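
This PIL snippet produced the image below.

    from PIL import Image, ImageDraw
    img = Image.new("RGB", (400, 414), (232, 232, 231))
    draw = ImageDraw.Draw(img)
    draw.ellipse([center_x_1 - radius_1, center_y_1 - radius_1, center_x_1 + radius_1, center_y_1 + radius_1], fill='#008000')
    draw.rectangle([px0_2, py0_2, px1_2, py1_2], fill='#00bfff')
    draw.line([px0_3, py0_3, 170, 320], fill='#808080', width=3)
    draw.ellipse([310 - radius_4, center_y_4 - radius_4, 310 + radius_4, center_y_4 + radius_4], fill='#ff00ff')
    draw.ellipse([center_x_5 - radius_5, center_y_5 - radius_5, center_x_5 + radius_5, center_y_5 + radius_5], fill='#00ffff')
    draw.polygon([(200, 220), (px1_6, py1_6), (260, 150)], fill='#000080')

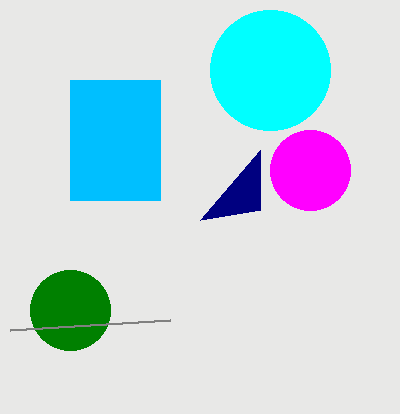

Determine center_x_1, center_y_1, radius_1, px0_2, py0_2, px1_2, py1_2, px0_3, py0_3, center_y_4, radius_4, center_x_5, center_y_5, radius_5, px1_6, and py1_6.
center_x_1 = 70; center_y_1 = 310; radius_1 = 40; px0_2 = 70; py0_2 = 80; px1_2 = 160; py1_2 = 200; px0_3 = 10; py0_3 = 330; center_y_4 = 170; radius_4 = 40; center_x_5 = 270; center_y_5 = 70; radius_5 = 60; px1_6 = 260; py1_6 = 210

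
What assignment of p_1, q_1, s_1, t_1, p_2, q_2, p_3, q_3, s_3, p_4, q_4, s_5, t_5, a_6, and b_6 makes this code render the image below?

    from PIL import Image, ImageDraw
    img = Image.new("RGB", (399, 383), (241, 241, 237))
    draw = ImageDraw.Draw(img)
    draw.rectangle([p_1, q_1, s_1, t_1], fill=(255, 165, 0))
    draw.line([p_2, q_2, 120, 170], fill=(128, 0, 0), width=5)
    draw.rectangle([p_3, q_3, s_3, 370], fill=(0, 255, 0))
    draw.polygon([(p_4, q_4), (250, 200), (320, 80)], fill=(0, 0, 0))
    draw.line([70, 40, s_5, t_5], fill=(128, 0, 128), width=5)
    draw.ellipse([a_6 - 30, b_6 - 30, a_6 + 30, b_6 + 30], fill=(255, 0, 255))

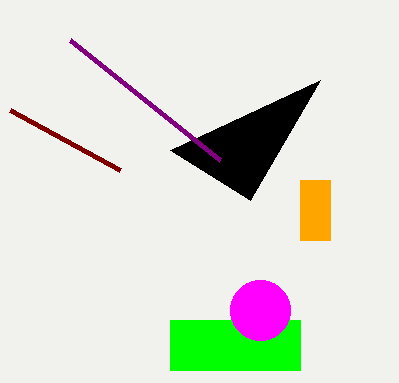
p_1 = 300
q_1 = 180
s_1 = 330
t_1 = 240
p_2 = 10
q_2 = 110
p_3 = 170
q_3 = 320
s_3 = 300
p_4 = 170
q_4 = 150
s_5 = 220
t_5 = 160
a_6 = 260
b_6 = 310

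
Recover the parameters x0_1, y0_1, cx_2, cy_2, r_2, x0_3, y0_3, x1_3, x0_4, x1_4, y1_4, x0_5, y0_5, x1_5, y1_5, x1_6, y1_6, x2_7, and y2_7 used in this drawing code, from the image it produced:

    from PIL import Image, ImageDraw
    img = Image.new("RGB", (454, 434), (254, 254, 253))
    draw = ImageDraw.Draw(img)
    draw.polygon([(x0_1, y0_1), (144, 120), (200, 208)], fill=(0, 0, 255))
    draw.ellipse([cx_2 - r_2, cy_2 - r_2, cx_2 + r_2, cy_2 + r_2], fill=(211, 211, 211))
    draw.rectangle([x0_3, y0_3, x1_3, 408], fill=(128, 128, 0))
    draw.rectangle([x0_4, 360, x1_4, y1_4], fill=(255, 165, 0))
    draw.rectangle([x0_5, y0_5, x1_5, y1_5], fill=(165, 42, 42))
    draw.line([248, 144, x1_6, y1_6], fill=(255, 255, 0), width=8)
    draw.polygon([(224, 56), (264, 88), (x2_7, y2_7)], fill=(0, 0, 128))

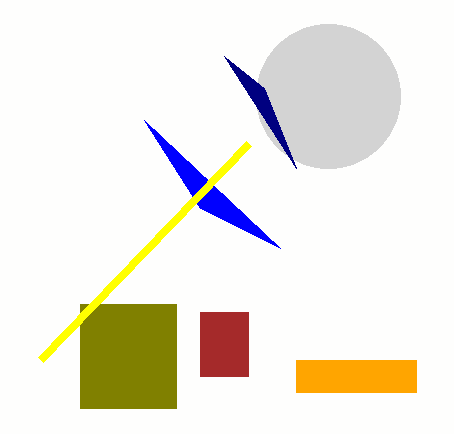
x0_1 = 280; y0_1 = 248; cx_2 = 328; cy_2 = 96; r_2 = 72; x0_3 = 80; y0_3 = 304; x1_3 = 176; x0_4 = 296; x1_4 = 416; y1_4 = 392; x0_5 = 200; y0_5 = 312; x1_5 = 248; y1_5 = 376; x1_6 = 40; y1_6 = 360; x2_7 = 296; y2_7 = 168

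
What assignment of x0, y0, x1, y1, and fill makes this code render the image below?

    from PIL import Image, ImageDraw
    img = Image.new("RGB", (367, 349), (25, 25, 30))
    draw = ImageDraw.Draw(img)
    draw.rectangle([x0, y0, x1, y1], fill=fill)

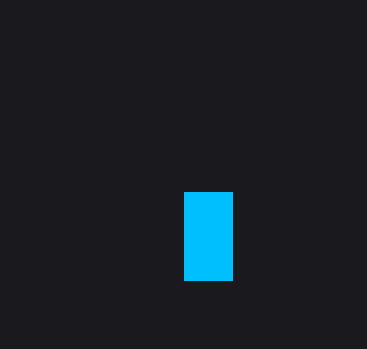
x0 = 184
y0 = 192
x1 = 232
y1 = 280
fill = 'deepskyblue'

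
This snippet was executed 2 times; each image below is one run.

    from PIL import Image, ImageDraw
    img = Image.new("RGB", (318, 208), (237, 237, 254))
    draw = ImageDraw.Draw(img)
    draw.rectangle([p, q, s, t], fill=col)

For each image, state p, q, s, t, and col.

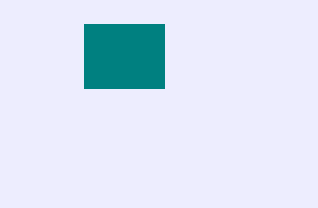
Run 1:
p = 84
q = 24
s = 164
t = 88
col = 'teal'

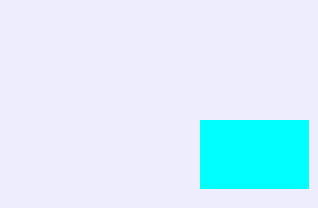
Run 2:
p = 200
q = 120
s = 308
t = 188
col = 'cyan'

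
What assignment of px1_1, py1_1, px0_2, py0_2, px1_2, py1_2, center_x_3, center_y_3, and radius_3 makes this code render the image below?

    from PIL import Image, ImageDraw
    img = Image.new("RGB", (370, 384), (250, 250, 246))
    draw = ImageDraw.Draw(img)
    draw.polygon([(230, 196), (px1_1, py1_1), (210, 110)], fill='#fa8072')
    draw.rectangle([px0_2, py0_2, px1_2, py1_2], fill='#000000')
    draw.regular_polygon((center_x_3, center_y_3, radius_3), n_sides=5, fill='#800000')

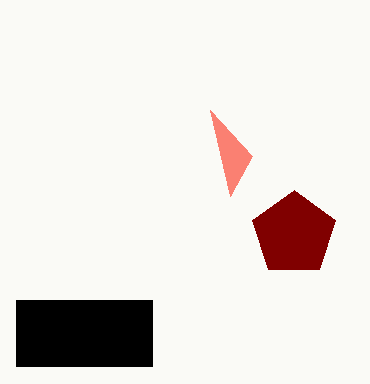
px1_1 = 252
py1_1 = 156
px0_2 = 16
py0_2 = 300
px1_2 = 152
py1_2 = 366
center_x_3 = 294
center_y_3 = 234
radius_3 = 44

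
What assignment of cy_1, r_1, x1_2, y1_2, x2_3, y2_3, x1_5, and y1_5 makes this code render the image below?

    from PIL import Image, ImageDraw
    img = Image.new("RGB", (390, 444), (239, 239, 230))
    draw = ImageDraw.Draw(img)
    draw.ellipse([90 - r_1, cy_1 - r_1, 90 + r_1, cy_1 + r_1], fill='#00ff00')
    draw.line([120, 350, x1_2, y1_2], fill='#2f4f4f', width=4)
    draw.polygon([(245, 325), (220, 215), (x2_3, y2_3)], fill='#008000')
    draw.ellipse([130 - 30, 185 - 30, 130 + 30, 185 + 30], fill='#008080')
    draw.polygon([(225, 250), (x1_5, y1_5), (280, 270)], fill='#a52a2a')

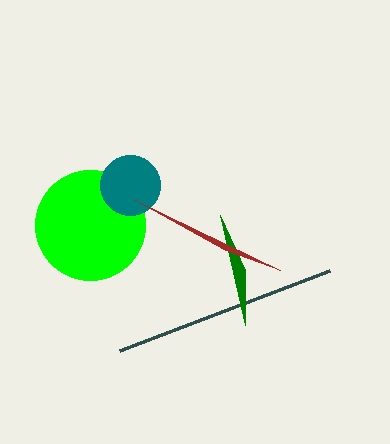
cy_1 = 225
r_1 = 55
x1_2 = 330
y1_2 = 270
x2_3 = 245
y2_3 = 270
x1_5 = 135
y1_5 = 200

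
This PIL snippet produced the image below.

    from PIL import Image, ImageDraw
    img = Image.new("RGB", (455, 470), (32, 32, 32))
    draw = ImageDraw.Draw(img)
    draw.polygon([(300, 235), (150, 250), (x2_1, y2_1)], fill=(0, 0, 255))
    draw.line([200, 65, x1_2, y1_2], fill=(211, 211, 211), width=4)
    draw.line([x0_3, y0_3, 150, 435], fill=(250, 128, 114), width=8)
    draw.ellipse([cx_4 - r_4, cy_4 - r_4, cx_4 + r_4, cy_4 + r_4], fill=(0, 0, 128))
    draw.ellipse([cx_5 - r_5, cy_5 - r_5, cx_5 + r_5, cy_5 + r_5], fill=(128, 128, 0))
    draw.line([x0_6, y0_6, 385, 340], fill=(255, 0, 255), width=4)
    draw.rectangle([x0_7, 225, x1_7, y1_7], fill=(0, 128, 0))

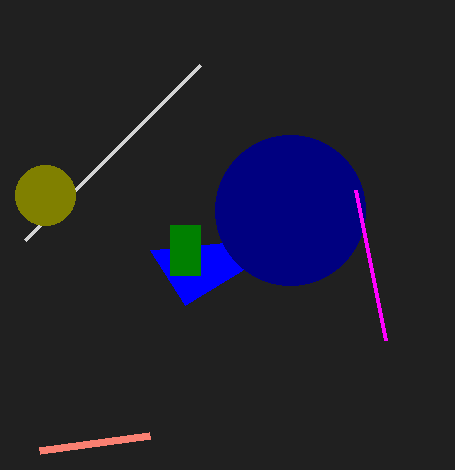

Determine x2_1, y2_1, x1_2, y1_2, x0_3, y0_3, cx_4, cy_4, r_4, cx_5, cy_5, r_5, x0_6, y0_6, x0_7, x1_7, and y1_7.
x2_1 = 185; y2_1 = 305; x1_2 = 25; y1_2 = 240; x0_3 = 40; y0_3 = 450; cx_4 = 290; cy_4 = 210; r_4 = 75; cx_5 = 45; cy_5 = 195; r_5 = 30; x0_6 = 355; y0_6 = 190; x0_7 = 170; x1_7 = 200; y1_7 = 275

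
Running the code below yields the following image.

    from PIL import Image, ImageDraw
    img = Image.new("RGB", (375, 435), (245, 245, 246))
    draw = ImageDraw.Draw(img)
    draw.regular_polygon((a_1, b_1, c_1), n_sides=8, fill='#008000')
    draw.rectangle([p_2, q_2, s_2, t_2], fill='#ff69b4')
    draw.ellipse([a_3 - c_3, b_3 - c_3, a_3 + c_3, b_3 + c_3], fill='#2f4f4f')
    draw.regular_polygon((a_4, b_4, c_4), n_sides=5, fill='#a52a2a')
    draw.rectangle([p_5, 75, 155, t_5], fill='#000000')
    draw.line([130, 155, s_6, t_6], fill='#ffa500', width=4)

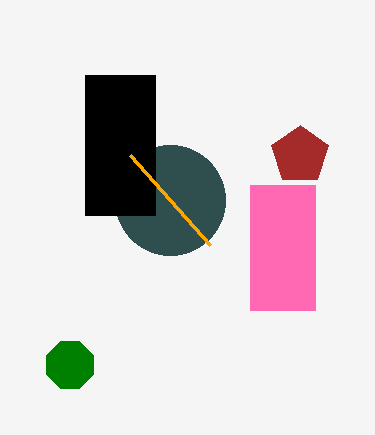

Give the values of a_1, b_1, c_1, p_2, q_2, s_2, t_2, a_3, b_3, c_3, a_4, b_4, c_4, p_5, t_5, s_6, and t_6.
a_1 = 70
b_1 = 365
c_1 = 25
p_2 = 250
q_2 = 185
s_2 = 315
t_2 = 310
a_3 = 170
b_3 = 200
c_3 = 55
a_4 = 300
b_4 = 155
c_4 = 30
p_5 = 85
t_5 = 215
s_6 = 210
t_6 = 245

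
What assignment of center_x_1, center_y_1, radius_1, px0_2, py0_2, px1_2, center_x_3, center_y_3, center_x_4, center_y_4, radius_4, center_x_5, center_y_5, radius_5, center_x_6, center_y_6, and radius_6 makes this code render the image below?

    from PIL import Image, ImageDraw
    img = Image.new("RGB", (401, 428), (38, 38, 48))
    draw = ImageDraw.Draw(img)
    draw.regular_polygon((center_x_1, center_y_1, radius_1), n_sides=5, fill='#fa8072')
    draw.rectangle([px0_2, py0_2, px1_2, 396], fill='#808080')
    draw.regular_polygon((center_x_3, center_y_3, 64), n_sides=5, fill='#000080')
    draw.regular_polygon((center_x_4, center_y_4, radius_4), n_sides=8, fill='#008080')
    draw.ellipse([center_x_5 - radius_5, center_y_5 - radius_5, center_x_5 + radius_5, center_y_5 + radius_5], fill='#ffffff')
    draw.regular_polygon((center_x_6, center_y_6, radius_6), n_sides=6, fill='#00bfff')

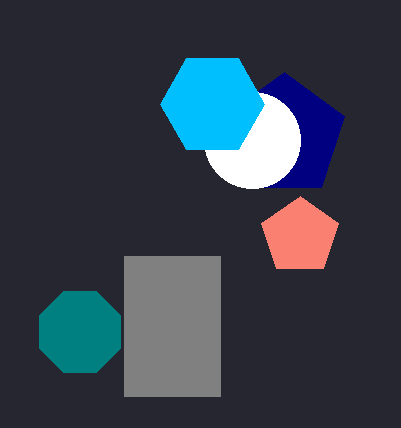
center_x_1 = 300
center_y_1 = 236
radius_1 = 40
px0_2 = 124
py0_2 = 256
px1_2 = 220
center_x_3 = 284
center_y_3 = 136
center_x_4 = 80
center_y_4 = 332
radius_4 = 44
center_x_5 = 252
center_y_5 = 140
radius_5 = 48
center_x_6 = 212
center_y_6 = 104
radius_6 = 52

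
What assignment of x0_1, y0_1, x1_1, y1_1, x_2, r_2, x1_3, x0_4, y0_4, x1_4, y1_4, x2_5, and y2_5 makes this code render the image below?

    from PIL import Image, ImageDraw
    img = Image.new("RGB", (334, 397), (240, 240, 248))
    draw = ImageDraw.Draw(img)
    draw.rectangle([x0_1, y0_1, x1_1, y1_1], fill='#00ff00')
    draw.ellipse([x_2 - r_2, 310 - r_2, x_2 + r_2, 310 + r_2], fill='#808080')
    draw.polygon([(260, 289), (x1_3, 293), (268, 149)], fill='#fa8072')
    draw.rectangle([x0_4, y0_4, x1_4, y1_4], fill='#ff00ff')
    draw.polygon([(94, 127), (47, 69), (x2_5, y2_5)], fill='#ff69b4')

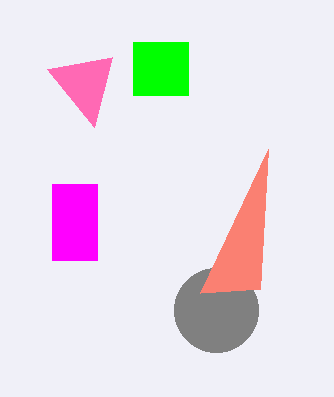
x0_1 = 133; y0_1 = 42; x1_1 = 188; y1_1 = 95; x_2 = 216; r_2 = 42; x1_3 = 200; x0_4 = 52; y0_4 = 184; x1_4 = 97; y1_4 = 260; x2_5 = 112; y2_5 = 57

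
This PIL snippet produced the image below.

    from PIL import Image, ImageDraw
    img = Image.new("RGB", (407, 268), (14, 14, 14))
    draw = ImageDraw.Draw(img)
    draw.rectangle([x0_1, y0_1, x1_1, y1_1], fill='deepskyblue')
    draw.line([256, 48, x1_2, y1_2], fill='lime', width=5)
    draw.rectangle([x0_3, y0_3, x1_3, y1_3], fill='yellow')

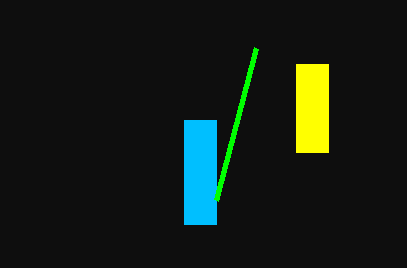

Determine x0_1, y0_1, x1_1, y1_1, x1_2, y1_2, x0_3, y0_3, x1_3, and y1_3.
x0_1 = 184
y0_1 = 120
x1_1 = 216
y1_1 = 224
x1_2 = 216
y1_2 = 200
x0_3 = 296
y0_3 = 64
x1_3 = 328
y1_3 = 152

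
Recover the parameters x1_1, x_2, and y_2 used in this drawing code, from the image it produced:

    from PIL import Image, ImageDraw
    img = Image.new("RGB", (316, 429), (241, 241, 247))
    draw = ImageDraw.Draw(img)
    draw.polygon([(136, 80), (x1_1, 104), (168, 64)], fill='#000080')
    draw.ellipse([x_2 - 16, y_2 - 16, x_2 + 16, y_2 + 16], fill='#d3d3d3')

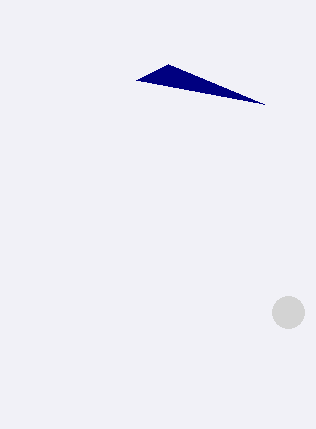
x1_1 = 264; x_2 = 288; y_2 = 312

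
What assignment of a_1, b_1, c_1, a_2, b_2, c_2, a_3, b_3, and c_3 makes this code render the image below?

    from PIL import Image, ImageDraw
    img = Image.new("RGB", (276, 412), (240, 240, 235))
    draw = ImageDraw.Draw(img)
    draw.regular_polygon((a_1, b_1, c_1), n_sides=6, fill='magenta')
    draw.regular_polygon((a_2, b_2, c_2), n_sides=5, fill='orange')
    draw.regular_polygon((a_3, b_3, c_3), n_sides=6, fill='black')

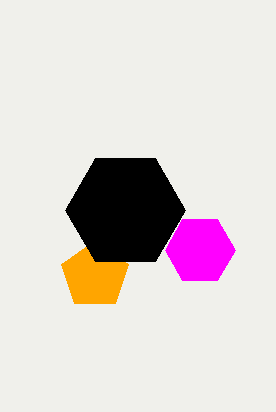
a_1 = 200
b_1 = 250
c_1 = 35
a_2 = 95
b_2 = 275
c_2 = 35
a_3 = 125
b_3 = 210
c_3 = 60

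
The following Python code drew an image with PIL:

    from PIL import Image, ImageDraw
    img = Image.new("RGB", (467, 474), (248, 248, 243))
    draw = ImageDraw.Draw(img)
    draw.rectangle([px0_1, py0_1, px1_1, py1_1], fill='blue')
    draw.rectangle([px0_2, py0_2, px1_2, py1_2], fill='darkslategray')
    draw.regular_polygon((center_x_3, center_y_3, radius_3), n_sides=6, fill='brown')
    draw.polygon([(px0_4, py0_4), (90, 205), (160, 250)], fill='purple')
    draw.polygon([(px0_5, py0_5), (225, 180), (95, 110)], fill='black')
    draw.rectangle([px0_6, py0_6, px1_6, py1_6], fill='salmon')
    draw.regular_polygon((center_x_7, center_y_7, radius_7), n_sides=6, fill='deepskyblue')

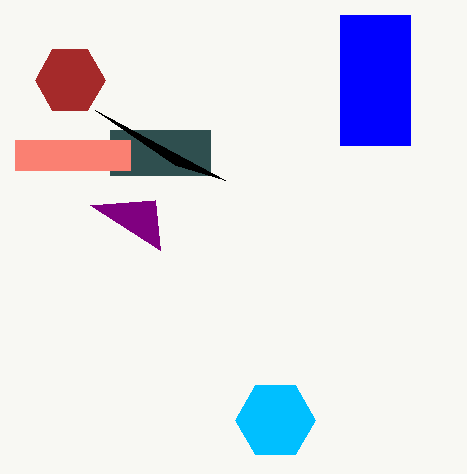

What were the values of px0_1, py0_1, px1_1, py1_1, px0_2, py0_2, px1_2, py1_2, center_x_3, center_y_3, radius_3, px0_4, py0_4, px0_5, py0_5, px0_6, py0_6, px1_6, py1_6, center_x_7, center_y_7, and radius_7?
px0_1 = 340; py0_1 = 15; px1_1 = 410; py1_1 = 145; px0_2 = 110; py0_2 = 130; px1_2 = 210; py1_2 = 175; center_x_3 = 70; center_y_3 = 80; radius_3 = 35; px0_4 = 155; py0_4 = 200; px0_5 = 175; py0_5 = 165; px0_6 = 15; py0_6 = 140; px1_6 = 130; py1_6 = 170; center_x_7 = 275; center_y_7 = 420; radius_7 = 40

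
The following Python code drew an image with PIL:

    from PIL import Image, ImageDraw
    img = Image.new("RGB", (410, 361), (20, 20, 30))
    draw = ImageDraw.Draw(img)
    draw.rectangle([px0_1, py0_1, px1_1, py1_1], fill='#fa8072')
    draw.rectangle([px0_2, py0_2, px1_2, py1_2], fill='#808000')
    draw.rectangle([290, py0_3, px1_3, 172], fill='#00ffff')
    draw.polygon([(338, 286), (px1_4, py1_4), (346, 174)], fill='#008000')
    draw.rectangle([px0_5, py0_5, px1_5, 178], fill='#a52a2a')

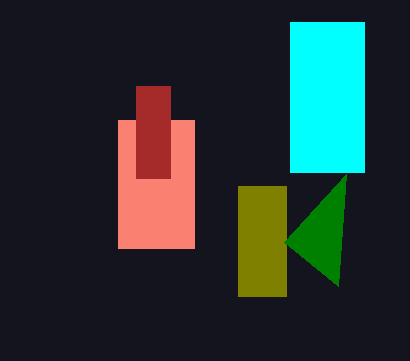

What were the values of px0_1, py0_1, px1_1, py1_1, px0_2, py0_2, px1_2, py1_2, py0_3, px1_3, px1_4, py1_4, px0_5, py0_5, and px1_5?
px0_1 = 118; py0_1 = 120; px1_1 = 194; py1_1 = 248; px0_2 = 238; py0_2 = 186; px1_2 = 286; py1_2 = 296; py0_3 = 22; px1_3 = 364; px1_4 = 284; py1_4 = 242; px0_5 = 136; py0_5 = 86; px1_5 = 170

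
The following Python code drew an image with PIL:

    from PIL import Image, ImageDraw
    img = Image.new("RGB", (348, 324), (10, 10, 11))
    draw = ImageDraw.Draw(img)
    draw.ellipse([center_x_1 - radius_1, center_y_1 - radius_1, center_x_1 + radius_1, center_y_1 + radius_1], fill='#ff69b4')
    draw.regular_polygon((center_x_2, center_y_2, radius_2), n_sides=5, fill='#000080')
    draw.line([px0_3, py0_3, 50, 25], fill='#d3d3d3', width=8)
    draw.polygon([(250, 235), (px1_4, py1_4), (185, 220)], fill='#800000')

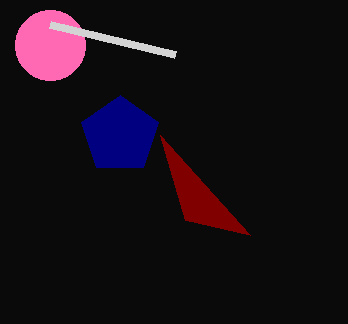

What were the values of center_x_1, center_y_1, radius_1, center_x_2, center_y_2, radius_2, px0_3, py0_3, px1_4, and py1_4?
center_x_1 = 50; center_y_1 = 45; radius_1 = 35; center_x_2 = 120; center_y_2 = 135; radius_2 = 40; px0_3 = 175; py0_3 = 55; px1_4 = 160; py1_4 = 135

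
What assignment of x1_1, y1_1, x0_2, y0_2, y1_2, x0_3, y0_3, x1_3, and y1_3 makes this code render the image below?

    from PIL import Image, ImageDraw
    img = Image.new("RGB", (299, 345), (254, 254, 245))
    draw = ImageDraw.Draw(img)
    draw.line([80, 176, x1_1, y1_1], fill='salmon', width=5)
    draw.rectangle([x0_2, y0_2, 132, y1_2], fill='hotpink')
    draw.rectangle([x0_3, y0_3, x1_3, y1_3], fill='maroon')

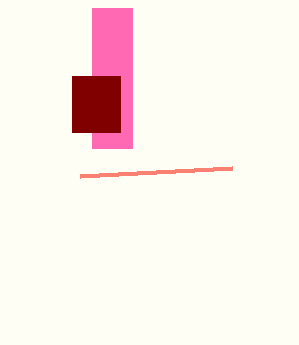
x1_1 = 232; y1_1 = 168; x0_2 = 92; y0_2 = 8; y1_2 = 148; x0_3 = 72; y0_3 = 76; x1_3 = 120; y1_3 = 132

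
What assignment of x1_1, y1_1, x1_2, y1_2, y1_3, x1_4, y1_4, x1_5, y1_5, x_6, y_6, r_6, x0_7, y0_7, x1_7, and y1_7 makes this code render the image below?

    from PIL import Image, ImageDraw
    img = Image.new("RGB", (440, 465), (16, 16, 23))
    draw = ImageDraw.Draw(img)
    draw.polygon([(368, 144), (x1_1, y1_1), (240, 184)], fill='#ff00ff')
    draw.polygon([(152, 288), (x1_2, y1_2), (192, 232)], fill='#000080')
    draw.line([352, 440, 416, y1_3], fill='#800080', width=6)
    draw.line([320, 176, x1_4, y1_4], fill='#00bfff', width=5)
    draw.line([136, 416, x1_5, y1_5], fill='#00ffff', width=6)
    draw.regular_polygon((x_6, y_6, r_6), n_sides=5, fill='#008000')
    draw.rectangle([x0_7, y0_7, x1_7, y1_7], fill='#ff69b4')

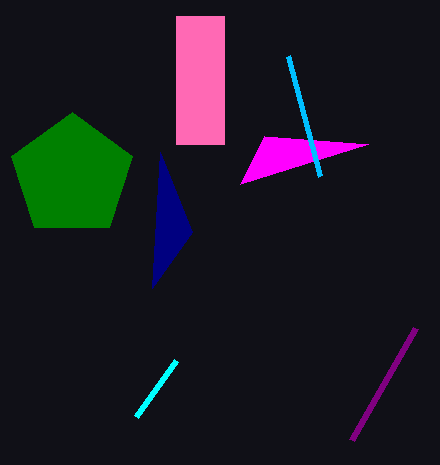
x1_1 = 264
y1_1 = 136
x1_2 = 160
y1_2 = 152
y1_3 = 328
x1_4 = 288
y1_4 = 56
x1_5 = 176
y1_5 = 360
x_6 = 72
y_6 = 176
r_6 = 64
x0_7 = 176
y0_7 = 16
x1_7 = 224
y1_7 = 144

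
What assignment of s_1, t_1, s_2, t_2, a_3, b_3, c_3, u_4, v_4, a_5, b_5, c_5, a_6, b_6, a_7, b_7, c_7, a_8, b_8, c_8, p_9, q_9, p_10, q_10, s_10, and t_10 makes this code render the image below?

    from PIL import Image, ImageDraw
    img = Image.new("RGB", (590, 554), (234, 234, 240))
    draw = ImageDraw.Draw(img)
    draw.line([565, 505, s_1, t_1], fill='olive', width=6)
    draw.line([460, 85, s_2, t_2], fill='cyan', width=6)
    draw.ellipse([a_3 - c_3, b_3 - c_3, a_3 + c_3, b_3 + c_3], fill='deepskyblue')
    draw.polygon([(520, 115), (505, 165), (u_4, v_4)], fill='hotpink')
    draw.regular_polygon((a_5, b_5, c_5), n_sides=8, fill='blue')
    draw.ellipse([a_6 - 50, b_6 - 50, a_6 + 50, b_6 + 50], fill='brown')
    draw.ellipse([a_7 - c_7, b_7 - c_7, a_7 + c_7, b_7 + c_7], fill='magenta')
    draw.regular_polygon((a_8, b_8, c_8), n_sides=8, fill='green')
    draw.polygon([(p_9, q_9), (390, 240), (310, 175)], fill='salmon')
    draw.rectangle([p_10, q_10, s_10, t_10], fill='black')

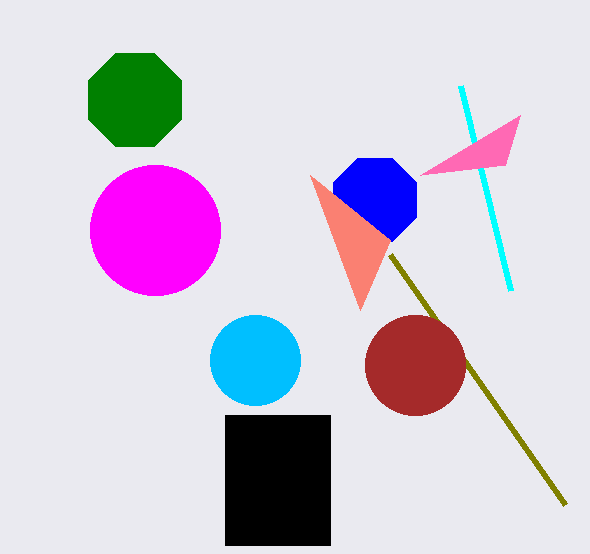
s_1 = 390; t_1 = 255; s_2 = 510; t_2 = 290; a_3 = 255; b_3 = 360; c_3 = 45; u_4 = 420; v_4 = 175; a_5 = 375; b_5 = 200; c_5 = 45; a_6 = 415; b_6 = 365; a_7 = 155; b_7 = 230; c_7 = 65; a_8 = 135; b_8 = 100; c_8 = 50; p_9 = 360; q_9 = 310; p_10 = 225; q_10 = 415; s_10 = 330; t_10 = 545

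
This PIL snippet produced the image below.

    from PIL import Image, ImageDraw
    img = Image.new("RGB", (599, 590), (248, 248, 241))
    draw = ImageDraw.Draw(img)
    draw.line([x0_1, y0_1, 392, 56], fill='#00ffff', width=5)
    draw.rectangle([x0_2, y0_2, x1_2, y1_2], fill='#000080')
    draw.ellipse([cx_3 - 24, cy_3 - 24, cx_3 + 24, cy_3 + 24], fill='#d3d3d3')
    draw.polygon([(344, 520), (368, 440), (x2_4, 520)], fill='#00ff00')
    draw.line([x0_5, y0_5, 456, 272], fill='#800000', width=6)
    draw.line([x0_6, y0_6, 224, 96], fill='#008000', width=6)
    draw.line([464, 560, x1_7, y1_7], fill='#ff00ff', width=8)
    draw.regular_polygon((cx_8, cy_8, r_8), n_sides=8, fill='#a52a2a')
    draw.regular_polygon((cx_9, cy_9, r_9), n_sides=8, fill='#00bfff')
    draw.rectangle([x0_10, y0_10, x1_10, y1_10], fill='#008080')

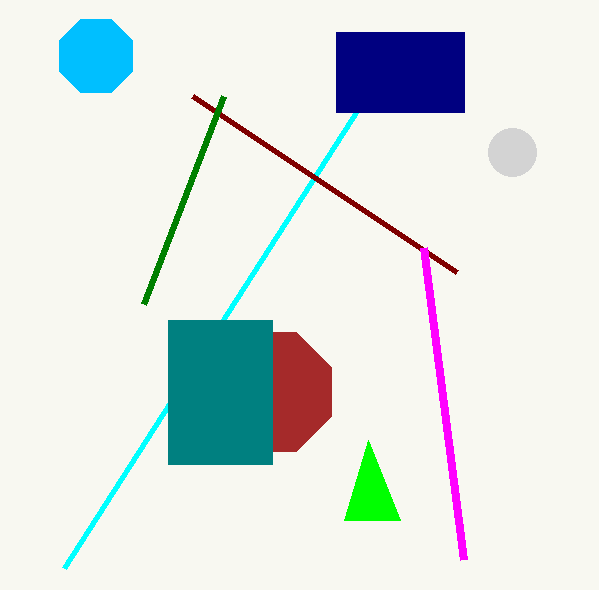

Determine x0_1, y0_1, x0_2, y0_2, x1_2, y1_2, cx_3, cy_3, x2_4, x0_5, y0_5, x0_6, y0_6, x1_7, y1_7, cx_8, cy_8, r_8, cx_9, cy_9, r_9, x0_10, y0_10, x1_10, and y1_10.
x0_1 = 64; y0_1 = 568; x0_2 = 336; y0_2 = 32; x1_2 = 464; y1_2 = 112; cx_3 = 512; cy_3 = 152; x2_4 = 400; x0_5 = 192; y0_5 = 96; x0_6 = 144; y0_6 = 304; x1_7 = 424; y1_7 = 248; cx_8 = 272; cy_8 = 392; r_8 = 64; cx_9 = 96; cy_9 = 56; r_9 = 40; x0_10 = 168; y0_10 = 320; x1_10 = 272; y1_10 = 464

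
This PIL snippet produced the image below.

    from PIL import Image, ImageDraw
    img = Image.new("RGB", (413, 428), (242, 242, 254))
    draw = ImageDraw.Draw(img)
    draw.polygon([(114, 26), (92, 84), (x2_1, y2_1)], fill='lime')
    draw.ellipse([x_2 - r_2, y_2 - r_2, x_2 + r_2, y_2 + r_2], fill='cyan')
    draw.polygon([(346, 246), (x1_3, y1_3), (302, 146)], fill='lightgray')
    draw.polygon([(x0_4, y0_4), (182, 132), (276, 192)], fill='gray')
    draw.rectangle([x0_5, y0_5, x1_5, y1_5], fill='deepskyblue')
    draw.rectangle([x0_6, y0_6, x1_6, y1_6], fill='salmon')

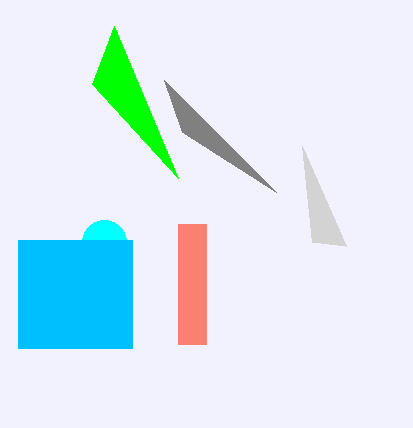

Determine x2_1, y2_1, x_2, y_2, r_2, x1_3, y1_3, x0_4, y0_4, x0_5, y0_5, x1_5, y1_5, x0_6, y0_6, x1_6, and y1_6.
x2_1 = 178; y2_1 = 178; x_2 = 104; y_2 = 242; r_2 = 22; x1_3 = 312; y1_3 = 242; x0_4 = 164; y0_4 = 80; x0_5 = 18; y0_5 = 240; x1_5 = 132; y1_5 = 348; x0_6 = 178; y0_6 = 224; x1_6 = 206; y1_6 = 344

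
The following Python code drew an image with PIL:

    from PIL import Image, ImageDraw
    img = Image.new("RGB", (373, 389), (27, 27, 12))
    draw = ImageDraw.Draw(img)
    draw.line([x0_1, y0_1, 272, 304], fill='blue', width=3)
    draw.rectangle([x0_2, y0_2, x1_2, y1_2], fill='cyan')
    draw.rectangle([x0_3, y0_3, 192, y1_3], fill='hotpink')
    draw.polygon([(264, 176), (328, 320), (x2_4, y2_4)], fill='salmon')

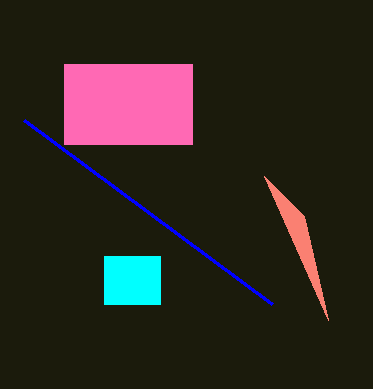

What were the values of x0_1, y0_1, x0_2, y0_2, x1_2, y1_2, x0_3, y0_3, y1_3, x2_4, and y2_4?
x0_1 = 24
y0_1 = 120
x0_2 = 104
y0_2 = 256
x1_2 = 160
y1_2 = 304
x0_3 = 64
y0_3 = 64
y1_3 = 144
x2_4 = 304
y2_4 = 216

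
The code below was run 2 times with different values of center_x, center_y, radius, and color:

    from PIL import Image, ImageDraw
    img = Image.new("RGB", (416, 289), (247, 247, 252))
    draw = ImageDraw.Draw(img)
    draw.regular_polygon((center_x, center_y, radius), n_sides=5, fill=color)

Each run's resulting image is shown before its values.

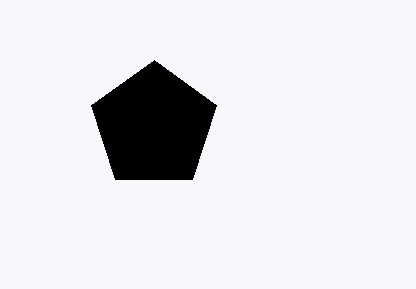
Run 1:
center_x = 154; center_y = 126; radius = 66; color = 'black'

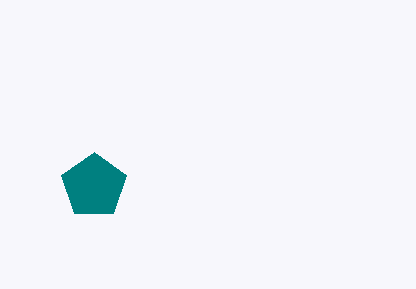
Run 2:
center_x = 94, center_y = 186, radius = 34, color = 'teal'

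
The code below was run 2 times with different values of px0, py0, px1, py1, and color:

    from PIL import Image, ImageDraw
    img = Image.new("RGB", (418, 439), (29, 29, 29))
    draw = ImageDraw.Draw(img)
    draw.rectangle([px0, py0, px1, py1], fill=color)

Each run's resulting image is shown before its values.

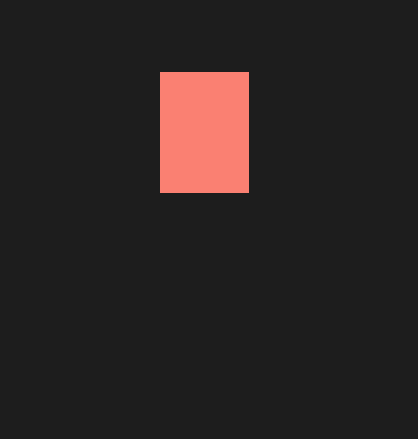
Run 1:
px0 = 160
py0 = 72
px1 = 248
py1 = 192
color = 'salmon'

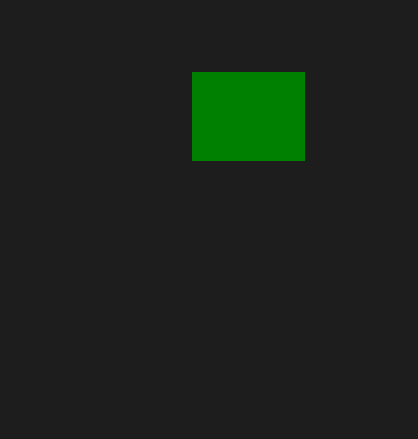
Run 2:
px0 = 192, py0 = 72, px1 = 304, py1 = 160, color = 'green'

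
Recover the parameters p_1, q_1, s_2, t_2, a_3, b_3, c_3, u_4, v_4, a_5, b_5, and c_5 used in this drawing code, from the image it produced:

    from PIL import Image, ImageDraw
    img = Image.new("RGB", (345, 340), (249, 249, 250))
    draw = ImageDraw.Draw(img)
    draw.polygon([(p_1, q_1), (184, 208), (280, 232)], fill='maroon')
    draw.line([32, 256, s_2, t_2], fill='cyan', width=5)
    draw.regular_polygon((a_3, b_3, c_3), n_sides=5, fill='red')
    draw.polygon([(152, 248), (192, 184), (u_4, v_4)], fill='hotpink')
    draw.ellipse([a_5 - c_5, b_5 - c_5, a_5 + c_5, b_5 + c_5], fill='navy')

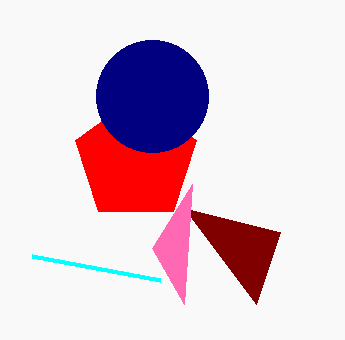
p_1 = 256, q_1 = 304, s_2 = 160, t_2 = 280, a_3 = 136, b_3 = 160, c_3 = 64, u_4 = 184, v_4 = 304, a_5 = 152, b_5 = 96, c_5 = 56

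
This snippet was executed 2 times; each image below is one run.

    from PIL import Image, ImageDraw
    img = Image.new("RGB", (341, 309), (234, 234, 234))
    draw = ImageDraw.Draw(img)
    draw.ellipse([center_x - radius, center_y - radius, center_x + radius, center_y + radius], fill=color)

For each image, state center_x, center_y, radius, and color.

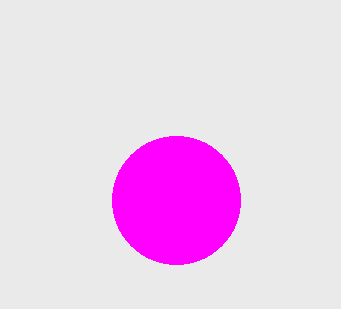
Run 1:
center_x = 176; center_y = 200; radius = 64; color = 'magenta'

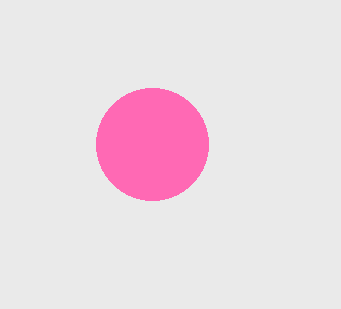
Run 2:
center_x = 152, center_y = 144, radius = 56, color = 'hotpink'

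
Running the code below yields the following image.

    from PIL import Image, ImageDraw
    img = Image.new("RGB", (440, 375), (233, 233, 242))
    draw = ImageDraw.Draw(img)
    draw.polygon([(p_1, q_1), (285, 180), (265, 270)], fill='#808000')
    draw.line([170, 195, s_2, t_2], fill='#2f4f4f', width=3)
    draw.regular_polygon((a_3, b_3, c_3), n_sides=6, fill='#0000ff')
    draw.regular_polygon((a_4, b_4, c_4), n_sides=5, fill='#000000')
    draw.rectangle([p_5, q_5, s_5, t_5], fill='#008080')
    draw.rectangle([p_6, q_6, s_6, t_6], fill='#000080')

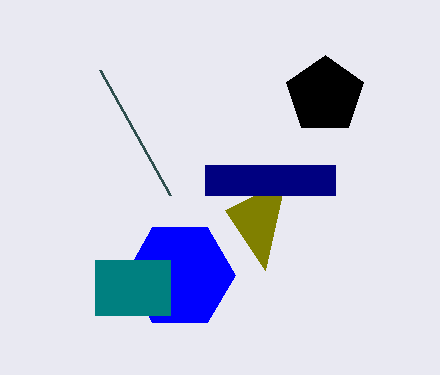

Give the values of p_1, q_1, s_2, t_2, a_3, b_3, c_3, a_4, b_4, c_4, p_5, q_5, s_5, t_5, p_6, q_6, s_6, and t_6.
p_1 = 225
q_1 = 210
s_2 = 100
t_2 = 70
a_3 = 180
b_3 = 275
c_3 = 55
a_4 = 325
b_4 = 95
c_4 = 40
p_5 = 95
q_5 = 260
s_5 = 170
t_5 = 315
p_6 = 205
q_6 = 165
s_6 = 335
t_6 = 195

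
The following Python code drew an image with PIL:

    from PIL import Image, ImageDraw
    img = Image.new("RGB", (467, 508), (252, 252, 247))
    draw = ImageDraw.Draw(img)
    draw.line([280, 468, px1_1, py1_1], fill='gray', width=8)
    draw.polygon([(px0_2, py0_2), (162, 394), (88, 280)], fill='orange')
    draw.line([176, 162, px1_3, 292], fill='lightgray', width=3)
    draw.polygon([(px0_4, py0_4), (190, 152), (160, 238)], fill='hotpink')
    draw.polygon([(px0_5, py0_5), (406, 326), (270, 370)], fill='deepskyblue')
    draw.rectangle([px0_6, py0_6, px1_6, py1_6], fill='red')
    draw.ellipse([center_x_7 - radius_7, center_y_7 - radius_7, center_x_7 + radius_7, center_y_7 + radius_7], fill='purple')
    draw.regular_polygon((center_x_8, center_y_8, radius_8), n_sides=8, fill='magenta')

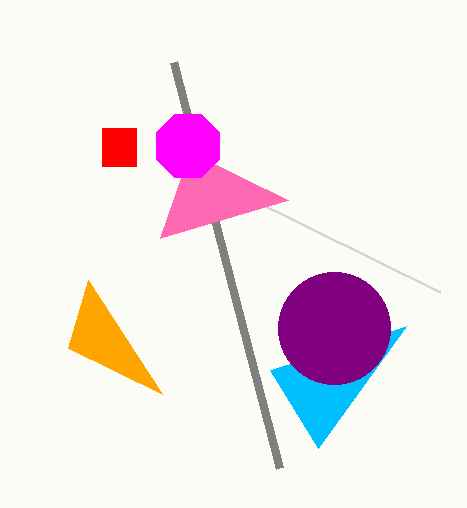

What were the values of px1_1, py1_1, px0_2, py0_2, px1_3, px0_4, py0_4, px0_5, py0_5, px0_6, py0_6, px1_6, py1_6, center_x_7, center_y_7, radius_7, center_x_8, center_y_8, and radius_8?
px1_1 = 174, py1_1 = 62, px0_2 = 68, py0_2 = 348, px1_3 = 440, px0_4 = 288, py0_4 = 200, px0_5 = 318, py0_5 = 448, px0_6 = 102, py0_6 = 128, px1_6 = 136, py1_6 = 166, center_x_7 = 334, center_y_7 = 328, radius_7 = 56, center_x_8 = 188, center_y_8 = 146, radius_8 = 34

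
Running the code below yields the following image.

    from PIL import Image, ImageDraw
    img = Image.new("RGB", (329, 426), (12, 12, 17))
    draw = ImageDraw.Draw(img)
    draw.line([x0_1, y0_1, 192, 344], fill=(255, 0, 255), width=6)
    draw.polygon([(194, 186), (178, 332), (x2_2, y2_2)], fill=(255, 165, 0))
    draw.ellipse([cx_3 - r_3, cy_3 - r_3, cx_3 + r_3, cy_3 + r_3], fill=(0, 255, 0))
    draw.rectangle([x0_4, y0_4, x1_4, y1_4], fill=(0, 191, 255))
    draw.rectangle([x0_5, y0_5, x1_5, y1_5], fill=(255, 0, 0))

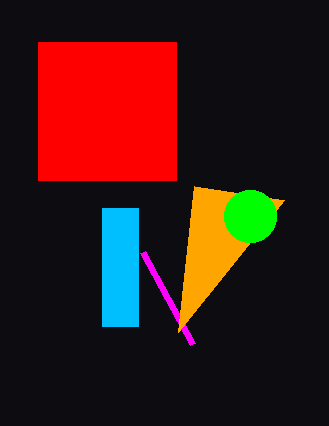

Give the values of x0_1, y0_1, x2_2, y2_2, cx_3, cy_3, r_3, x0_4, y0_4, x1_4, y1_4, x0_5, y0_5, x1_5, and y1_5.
x0_1 = 142; y0_1 = 252; x2_2 = 284; y2_2 = 200; cx_3 = 250; cy_3 = 216; r_3 = 26; x0_4 = 102; y0_4 = 208; x1_4 = 138; y1_4 = 326; x0_5 = 38; y0_5 = 42; x1_5 = 176; y1_5 = 180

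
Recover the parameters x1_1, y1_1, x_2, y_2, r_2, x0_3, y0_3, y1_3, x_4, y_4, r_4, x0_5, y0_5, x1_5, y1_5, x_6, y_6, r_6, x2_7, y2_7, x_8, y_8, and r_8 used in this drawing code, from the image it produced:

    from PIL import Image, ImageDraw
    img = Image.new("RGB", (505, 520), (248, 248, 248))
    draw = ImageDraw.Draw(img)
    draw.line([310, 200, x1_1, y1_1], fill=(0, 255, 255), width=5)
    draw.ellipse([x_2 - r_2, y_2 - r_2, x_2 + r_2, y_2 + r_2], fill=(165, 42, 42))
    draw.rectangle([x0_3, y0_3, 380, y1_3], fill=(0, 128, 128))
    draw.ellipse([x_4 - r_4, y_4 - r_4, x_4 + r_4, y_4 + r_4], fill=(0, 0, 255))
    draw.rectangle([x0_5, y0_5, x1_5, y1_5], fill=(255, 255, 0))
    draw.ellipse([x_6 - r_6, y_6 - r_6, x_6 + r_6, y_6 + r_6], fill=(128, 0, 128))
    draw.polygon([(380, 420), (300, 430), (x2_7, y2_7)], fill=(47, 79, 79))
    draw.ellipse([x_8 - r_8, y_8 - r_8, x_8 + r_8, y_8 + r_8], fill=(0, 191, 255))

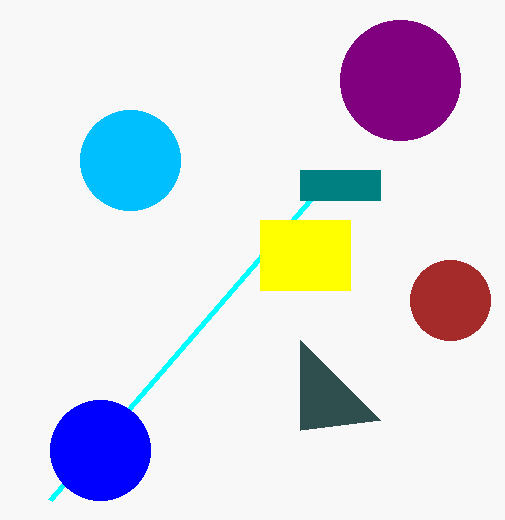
x1_1 = 50
y1_1 = 500
x_2 = 450
y_2 = 300
r_2 = 40
x0_3 = 300
y0_3 = 170
y1_3 = 200
x_4 = 100
y_4 = 450
r_4 = 50
x0_5 = 260
y0_5 = 220
x1_5 = 350
y1_5 = 290
x_6 = 400
y_6 = 80
r_6 = 60
x2_7 = 300
y2_7 = 340
x_8 = 130
y_8 = 160
r_8 = 50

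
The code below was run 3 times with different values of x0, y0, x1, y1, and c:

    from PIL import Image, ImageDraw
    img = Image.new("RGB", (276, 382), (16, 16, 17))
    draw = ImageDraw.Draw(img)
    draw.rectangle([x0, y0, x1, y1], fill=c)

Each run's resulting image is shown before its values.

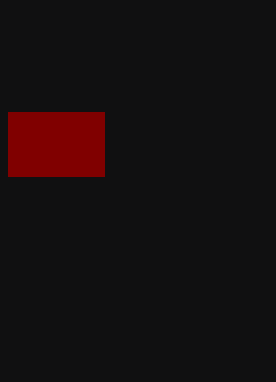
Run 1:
x0 = 8, y0 = 112, x1 = 104, y1 = 176, c = 'maroon'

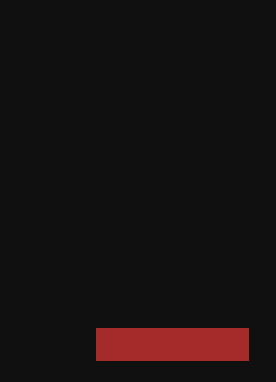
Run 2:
x0 = 96
y0 = 328
x1 = 248
y1 = 360
c = 'brown'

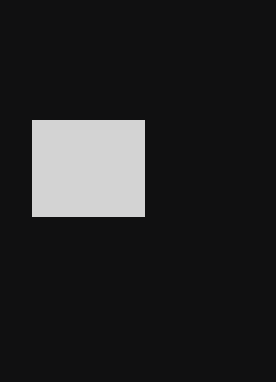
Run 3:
x0 = 32
y0 = 120
x1 = 144
y1 = 216
c = 'lightgray'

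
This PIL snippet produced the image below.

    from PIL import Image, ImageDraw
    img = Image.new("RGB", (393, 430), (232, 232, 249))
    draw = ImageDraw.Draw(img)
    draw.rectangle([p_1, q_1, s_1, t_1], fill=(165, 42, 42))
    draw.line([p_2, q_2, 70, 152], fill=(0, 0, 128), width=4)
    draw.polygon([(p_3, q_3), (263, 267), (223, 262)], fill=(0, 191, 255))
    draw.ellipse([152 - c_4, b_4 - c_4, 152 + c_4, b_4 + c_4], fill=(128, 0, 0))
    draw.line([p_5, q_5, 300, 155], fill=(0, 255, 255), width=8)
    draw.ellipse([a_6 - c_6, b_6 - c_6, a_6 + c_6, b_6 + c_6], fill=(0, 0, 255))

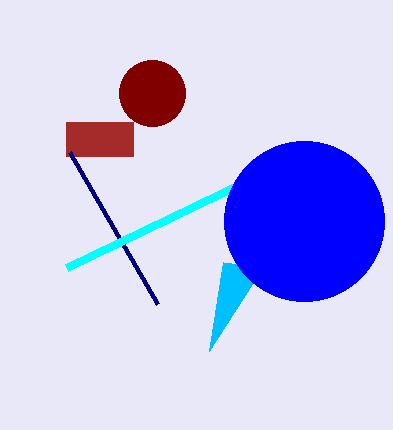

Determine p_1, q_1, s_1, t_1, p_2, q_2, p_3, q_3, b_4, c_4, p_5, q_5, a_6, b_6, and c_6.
p_1 = 66, q_1 = 122, s_1 = 133, t_1 = 156, p_2 = 158, q_2 = 304, p_3 = 209, q_3 = 351, b_4 = 93, c_4 = 33, p_5 = 67, q_5 = 267, a_6 = 304, b_6 = 221, c_6 = 80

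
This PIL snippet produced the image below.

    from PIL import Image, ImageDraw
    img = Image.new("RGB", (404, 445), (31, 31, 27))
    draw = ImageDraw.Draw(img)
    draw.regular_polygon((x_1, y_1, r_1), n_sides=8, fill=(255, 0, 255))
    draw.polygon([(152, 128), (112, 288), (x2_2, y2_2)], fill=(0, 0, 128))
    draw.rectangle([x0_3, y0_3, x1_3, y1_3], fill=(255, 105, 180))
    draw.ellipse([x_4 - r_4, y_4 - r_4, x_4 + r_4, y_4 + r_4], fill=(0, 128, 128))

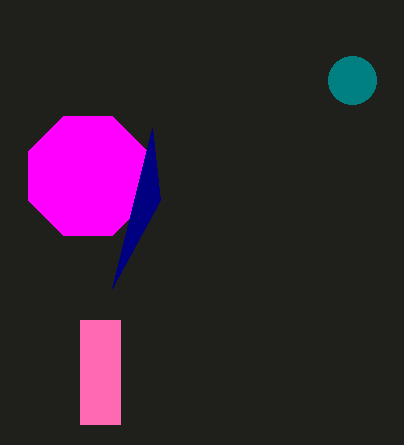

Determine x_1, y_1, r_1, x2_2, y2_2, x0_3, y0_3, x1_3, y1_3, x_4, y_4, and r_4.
x_1 = 88, y_1 = 176, r_1 = 64, x2_2 = 160, y2_2 = 200, x0_3 = 80, y0_3 = 320, x1_3 = 120, y1_3 = 424, x_4 = 352, y_4 = 80, r_4 = 24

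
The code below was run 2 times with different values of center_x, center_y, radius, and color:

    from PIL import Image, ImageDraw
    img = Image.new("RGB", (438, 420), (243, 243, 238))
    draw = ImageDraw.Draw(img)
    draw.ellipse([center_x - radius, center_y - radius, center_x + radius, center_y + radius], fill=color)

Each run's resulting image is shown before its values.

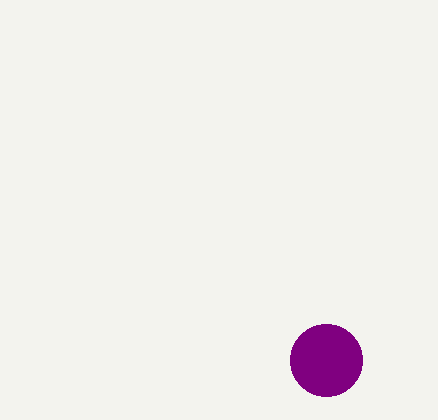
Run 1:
center_x = 326, center_y = 360, radius = 36, color = 'purple'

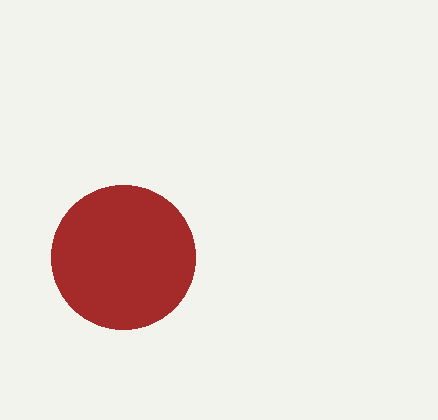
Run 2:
center_x = 123, center_y = 257, radius = 72, color = 'brown'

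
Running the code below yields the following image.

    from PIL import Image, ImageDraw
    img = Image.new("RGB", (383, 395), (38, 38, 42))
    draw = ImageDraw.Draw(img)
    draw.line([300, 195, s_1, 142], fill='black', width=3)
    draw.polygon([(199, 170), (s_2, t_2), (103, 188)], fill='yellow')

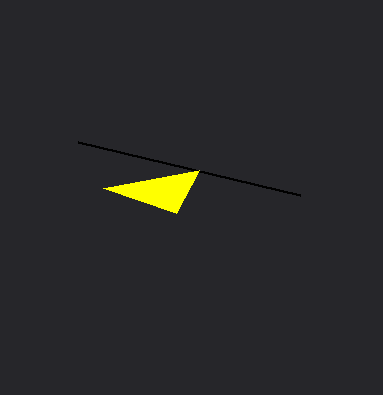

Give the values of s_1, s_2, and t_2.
s_1 = 78
s_2 = 176
t_2 = 213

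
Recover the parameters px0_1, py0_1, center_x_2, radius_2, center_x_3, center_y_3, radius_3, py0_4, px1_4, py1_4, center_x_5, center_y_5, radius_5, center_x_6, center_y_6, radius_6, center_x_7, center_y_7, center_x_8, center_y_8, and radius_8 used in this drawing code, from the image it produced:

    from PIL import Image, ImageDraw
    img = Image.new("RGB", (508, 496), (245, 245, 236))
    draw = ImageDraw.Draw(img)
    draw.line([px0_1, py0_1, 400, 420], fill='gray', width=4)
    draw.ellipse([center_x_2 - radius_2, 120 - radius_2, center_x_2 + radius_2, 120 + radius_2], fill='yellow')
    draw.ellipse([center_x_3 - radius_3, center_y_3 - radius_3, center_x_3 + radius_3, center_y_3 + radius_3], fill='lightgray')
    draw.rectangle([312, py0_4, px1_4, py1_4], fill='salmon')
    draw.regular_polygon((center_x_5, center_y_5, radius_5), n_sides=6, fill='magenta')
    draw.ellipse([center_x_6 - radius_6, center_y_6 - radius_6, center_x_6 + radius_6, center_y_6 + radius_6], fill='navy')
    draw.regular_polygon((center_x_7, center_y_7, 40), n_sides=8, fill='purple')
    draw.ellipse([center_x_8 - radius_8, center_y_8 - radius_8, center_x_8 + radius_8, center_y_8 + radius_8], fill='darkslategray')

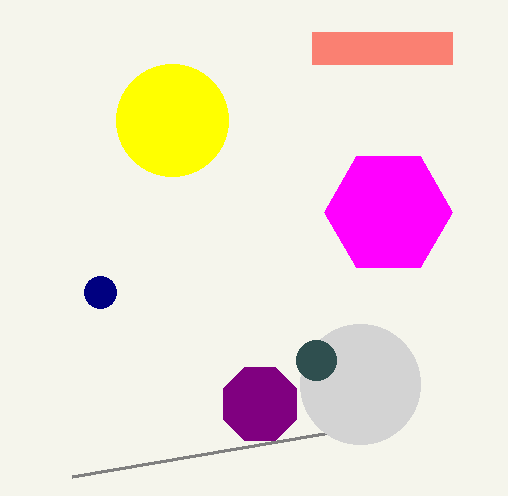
px0_1 = 72, py0_1 = 476, center_x_2 = 172, radius_2 = 56, center_x_3 = 360, center_y_3 = 384, radius_3 = 60, py0_4 = 32, px1_4 = 452, py1_4 = 64, center_x_5 = 388, center_y_5 = 212, radius_5 = 64, center_x_6 = 100, center_y_6 = 292, radius_6 = 16, center_x_7 = 260, center_y_7 = 404, center_x_8 = 316, center_y_8 = 360, radius_8 = 20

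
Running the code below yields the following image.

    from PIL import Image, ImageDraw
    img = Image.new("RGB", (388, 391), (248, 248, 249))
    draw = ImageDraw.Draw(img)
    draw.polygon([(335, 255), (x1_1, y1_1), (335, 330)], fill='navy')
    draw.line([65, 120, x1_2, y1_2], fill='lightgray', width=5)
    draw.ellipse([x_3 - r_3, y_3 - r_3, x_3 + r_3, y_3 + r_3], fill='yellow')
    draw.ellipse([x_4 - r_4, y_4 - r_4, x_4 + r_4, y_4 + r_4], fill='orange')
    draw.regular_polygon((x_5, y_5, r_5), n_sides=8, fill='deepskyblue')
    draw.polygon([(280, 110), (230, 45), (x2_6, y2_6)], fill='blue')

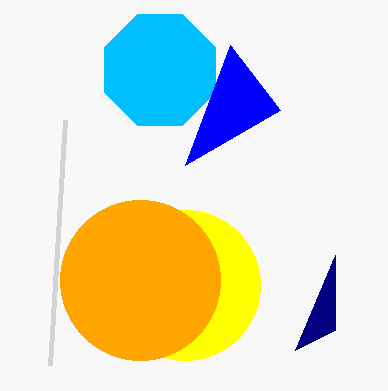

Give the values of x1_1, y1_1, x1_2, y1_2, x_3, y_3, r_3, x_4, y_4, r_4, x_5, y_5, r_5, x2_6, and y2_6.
x1_1 = 295; y1_1 = 350; x1_2 = 50; y1_2 = 365; x_3 = 185; y_3 = 285; r_3 = 75; x_4 = 140; y_4 = 280; r_4 = 80; x_5 = 160; y_5 = 70; r_5 = 60; x2_6 = 185; y2_6 = 165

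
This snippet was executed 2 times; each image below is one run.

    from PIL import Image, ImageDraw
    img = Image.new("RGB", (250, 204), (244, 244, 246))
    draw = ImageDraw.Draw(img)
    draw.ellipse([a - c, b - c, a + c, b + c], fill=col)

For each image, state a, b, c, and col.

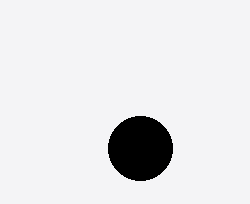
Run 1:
a = 140; b = 148; c = 32; col = 'black'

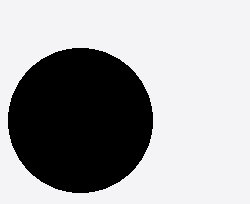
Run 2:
a = 80
b = 120
c = 72
col = 'black'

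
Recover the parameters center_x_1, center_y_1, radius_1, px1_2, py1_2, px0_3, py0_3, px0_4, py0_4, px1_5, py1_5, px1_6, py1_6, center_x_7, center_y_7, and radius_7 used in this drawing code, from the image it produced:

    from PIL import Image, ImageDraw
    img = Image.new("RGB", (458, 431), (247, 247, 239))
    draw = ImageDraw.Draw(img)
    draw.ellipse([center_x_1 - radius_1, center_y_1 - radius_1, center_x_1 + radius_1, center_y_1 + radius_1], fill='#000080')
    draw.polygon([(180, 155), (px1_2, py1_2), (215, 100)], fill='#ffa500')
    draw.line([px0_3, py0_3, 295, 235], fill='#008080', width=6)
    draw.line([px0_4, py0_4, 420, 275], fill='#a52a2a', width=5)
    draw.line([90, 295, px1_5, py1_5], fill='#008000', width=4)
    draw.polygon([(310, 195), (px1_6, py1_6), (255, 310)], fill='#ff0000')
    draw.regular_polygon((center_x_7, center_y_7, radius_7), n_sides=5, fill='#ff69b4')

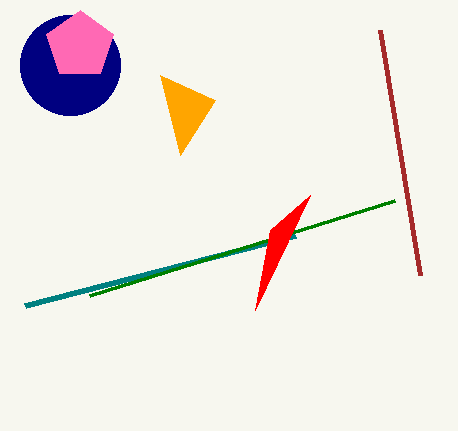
center_x_1 = 70
center_y_1 = 65
radius_1 = 50
px1_2 = 160
py1_2 = 75
px0_3 = 25
py0_3 = 305
px0_4 = 380
py0_4 = 30
px1_5 = 395
py1_5 = 200
px1_6 = 270
py1_6 = 230
center_x_7 = 80
center_y_7 = 45
radius_7 = 35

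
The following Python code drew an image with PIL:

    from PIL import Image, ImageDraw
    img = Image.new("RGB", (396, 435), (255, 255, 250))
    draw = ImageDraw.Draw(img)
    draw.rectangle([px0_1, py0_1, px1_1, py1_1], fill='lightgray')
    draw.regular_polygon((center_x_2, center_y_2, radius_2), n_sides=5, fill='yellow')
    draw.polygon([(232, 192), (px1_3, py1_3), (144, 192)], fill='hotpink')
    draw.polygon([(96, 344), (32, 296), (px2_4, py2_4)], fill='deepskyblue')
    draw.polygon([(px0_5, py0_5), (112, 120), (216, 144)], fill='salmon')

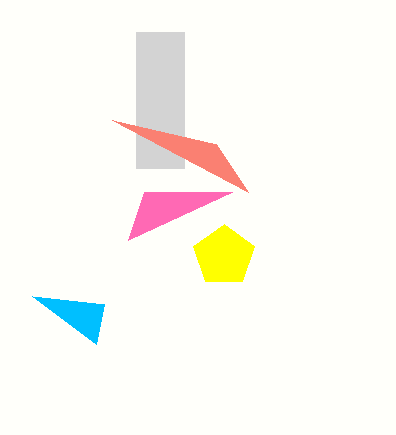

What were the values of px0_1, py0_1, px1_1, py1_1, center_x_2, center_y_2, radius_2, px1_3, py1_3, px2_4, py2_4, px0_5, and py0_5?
px0_1 = 136
py0_1 = 32
px1_1 = 184
py1_1 = 168
center_x_2 = 224
center_y_2 = 256
radius_2 = 32
px1_3 = 128
py1_3 = 240
px2_4 = 104
py2_4 = 304
px0_5 = 248
py0_5 = 192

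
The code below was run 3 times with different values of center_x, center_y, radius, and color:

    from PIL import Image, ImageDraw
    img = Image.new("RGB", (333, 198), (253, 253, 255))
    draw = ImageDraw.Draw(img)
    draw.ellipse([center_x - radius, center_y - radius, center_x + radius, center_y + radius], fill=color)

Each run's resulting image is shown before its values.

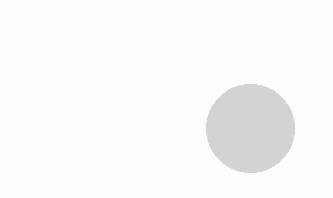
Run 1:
center_x = 250; center_y = 128; radius = 44; color = 'lightgray'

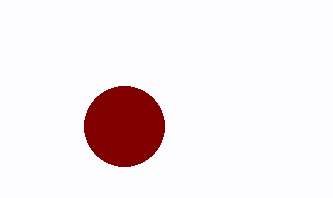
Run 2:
center_x = 124
center_y = 126
radius = 40
color = 'maroon'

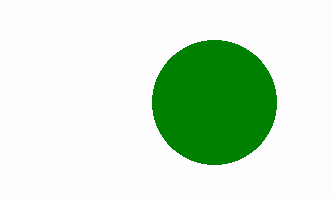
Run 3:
center_x = 214
center_y = 102
radius = 62
color = 'green'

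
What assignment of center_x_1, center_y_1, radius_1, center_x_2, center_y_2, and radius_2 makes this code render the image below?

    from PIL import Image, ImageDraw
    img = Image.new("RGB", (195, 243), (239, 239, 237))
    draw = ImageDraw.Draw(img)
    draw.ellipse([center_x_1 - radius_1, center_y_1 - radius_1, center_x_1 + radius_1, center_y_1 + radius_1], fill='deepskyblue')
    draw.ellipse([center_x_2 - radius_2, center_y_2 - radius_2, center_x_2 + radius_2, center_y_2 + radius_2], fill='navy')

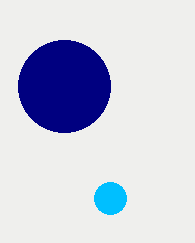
center_x_1 = 110; center_y_1 = 198; radius_1 = 16; center_x_2 = 64; center_y_2 = 86; radius_2 = 46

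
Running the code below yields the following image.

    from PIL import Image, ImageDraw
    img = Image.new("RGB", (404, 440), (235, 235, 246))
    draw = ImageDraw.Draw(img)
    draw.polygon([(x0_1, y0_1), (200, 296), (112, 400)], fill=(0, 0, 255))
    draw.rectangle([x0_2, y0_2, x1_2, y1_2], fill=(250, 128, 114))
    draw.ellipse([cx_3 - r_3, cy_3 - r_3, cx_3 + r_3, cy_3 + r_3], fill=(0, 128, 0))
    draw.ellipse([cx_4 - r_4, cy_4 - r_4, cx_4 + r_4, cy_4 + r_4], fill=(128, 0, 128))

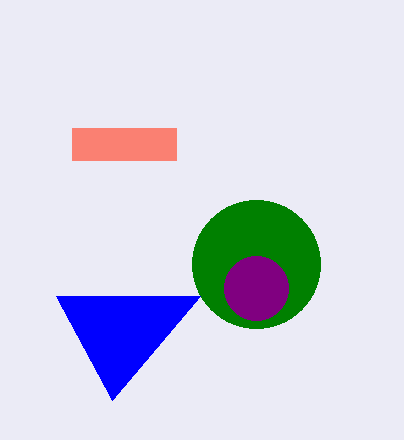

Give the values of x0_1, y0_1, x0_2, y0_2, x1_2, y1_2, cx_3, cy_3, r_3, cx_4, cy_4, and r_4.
x0_1 = 56; y0_1 = 296; x0_2 = 72; y0_2 = 128; x1_2 = 176; y1_2 = 160; cx_3 = 256; cy_3 = 264; r_3 = 64; cx_4 = 256; cy_4 = 288; r_4 = 32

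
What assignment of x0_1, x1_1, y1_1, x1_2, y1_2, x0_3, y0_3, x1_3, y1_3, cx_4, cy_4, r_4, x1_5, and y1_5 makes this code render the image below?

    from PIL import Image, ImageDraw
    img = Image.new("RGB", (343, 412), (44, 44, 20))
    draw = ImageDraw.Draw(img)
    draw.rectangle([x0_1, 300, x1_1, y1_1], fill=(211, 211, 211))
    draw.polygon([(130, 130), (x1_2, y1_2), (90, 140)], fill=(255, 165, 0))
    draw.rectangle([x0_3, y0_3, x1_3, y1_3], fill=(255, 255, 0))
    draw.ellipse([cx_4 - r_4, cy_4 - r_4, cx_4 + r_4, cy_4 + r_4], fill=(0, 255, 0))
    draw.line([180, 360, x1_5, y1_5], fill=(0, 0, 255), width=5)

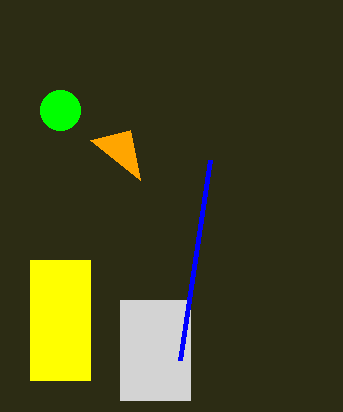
x0_1 = 120; x1_1 = 190; y1_1 = 400; x1_2 = 140; y1_2 = 180; x0_3 = 30; y0_3 = 260; x1_3 = 90; y1_3 = 380; cx_4 = 60; cy_4 = 110; r_4 = 20; x1_5 = 210; y1_5 = 160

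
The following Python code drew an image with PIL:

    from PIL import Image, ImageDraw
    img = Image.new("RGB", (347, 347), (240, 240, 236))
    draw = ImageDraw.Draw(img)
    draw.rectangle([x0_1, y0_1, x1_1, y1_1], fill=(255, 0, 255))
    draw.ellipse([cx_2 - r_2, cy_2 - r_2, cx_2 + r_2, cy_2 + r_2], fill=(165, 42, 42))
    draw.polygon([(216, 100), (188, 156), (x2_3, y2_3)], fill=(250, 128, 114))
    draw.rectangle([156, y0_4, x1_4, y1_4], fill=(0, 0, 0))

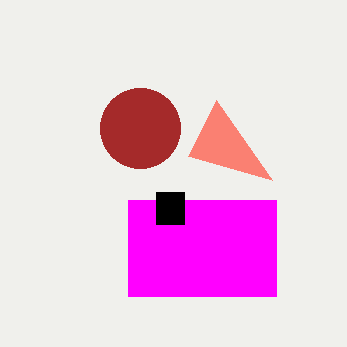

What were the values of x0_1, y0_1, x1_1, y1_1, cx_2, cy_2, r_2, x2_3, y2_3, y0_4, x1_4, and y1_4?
x0_1 = 128, y0_1 = 200, x1_1 = 276, y1_1 = 296, cx_2 = 140, cy_2 = 128, r_2 = 40, x2_3 = 272, y2_3 = 180, y0_4 = 192, x1_4 = 184, y1_4 = 224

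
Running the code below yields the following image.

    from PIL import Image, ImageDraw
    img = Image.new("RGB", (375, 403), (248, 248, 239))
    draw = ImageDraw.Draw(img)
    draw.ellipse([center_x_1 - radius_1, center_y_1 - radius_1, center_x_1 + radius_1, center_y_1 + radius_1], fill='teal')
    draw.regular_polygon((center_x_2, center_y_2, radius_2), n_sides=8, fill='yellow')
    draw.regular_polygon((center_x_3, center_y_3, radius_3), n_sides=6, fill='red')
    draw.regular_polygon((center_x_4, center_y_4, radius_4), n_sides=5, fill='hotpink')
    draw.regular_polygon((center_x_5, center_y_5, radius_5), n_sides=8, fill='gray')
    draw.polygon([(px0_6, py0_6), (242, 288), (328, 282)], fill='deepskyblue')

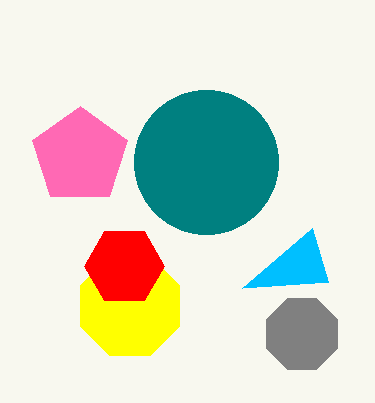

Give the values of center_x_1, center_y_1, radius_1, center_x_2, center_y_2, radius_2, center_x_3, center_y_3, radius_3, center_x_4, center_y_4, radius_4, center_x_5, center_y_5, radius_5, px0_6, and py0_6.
center_x_1 = 206; center_y_1 = 162; radius_1 = 72; center_x_2 = 130; center_y_2 = 306; radius_2 = 54; center_x_3 = 124; center_y_3 = 266; radius_3 = 40; center_x_4 = 80; center_y_4 = 156; radius_4 = 50; center_x_5 = 302; center_y_5 = 334; radius_5 = 38; px0_6 = 312; py0_6 = 228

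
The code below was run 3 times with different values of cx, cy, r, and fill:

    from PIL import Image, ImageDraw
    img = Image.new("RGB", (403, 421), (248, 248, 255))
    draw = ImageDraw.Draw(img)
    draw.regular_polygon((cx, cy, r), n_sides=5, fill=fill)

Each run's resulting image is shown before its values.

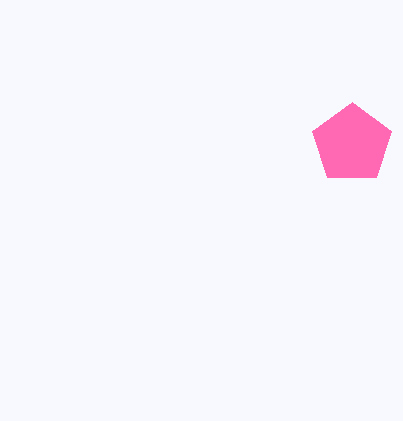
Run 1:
cx = 352; cy = 144; r = 42; fill = 'hotpink'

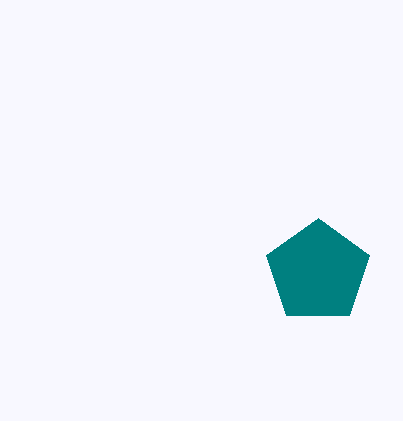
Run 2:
cx = 318
cy = 272
r = 54
fill = 'teal'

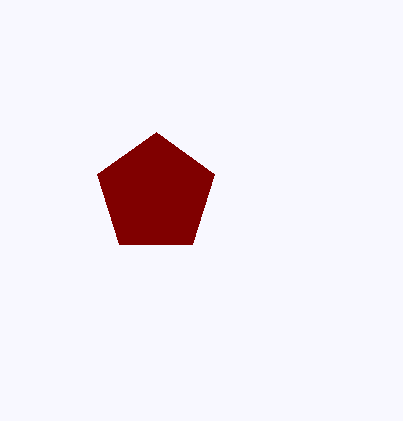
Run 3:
cx = 156
cy = 194
r = 62
fill = 'maroon'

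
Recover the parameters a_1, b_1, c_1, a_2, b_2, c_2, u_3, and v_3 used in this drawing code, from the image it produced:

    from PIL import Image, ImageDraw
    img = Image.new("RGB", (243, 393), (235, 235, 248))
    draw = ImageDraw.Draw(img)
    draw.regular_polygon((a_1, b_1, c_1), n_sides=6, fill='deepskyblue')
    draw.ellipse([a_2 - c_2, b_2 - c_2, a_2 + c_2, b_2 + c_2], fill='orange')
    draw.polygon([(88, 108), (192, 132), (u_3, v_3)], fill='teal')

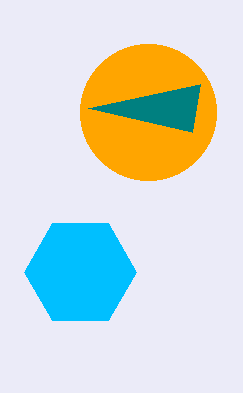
a_1 = 80
b_1 = 272
c_1 = 56
a_2 = 148
b_2 = 112
c_2 = 68
u_3 = 200
v_3 = 84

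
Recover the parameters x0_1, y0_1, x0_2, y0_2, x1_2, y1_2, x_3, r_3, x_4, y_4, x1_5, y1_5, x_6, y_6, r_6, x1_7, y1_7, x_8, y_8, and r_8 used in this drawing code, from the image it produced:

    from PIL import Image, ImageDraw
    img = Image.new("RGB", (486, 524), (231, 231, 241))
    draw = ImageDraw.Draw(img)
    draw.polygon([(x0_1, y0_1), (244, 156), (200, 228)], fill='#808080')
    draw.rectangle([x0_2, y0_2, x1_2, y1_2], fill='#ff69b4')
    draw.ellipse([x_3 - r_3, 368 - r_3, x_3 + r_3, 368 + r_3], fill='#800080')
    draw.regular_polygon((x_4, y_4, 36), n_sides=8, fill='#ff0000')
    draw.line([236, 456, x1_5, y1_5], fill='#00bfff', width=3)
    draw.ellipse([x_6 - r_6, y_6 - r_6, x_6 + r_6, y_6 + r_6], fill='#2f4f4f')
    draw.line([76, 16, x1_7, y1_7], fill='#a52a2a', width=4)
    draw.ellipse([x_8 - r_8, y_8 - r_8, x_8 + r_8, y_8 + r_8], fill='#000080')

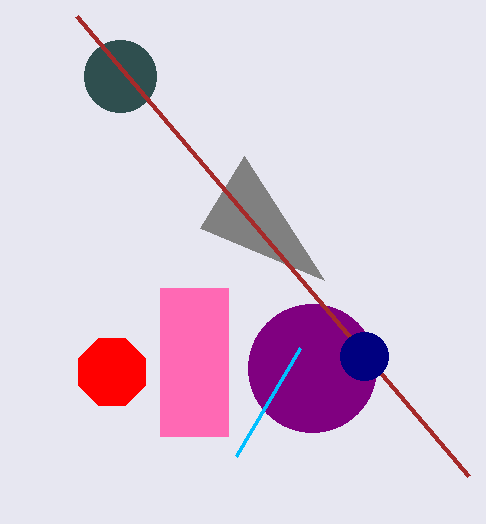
x0_1 = 324
y0_1 = 280
x0_2 = 160
y0_2 = 288
x1_2 = 228
y1_2 = 436
x_3 = 312
r_3 = 64
x_4 = 112
y_4 = 372
x1_5 = 300
y1_5 = 348
x_6 = 120
y_6 = 76
r_6 = 36
x1_7 = 468
y1_7 = 476
x_8 = 364
y_8 = 356
r_8 = 24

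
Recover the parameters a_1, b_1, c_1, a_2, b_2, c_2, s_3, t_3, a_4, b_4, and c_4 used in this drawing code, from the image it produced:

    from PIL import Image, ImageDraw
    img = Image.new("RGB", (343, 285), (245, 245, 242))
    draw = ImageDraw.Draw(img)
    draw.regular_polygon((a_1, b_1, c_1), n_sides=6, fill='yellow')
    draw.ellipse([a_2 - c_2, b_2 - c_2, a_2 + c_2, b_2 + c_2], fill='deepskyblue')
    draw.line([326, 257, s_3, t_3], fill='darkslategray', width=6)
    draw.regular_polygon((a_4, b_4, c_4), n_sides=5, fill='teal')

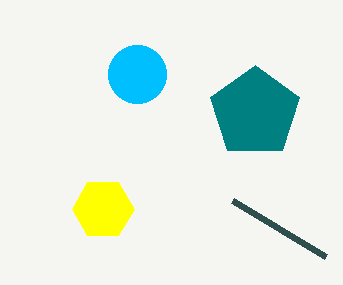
a_1 = 103; b_1 = 209; c_1 = 31; a_2 = 137; b_2 = 74; c_2 = 29; s_3 = 233; t_3 = 201; a_4 = 255; b_4 = 112; c_4 = 47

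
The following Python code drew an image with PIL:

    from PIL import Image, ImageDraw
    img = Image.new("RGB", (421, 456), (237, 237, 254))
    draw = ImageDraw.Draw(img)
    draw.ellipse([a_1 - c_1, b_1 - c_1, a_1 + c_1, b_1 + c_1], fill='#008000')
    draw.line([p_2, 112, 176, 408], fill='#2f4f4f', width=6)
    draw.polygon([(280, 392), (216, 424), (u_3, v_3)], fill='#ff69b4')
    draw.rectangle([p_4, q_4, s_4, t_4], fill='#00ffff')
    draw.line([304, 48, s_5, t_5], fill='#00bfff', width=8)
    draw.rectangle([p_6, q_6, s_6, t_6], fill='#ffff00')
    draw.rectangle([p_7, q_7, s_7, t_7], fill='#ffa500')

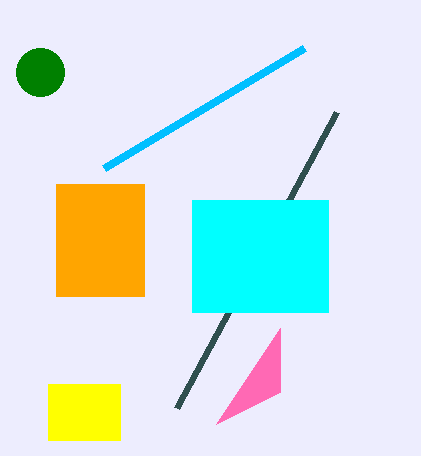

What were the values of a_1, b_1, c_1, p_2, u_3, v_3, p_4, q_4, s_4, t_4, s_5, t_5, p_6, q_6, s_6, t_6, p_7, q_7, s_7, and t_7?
a_1 = 40, b_1 = 72, c_1 = 24, p_2 = 336, u_3 = 280, v_3 = 328, p_4 = 192, q_4 = 200, s_4 = 328, t_4 = 312, s_5 = 104, t_5 = 168, p_6 = 48, q_6 = 384, s_6 = 120, t_6 = 440, p_7 = 56, q_7 = 184, s_7 = 144, t_7 = 296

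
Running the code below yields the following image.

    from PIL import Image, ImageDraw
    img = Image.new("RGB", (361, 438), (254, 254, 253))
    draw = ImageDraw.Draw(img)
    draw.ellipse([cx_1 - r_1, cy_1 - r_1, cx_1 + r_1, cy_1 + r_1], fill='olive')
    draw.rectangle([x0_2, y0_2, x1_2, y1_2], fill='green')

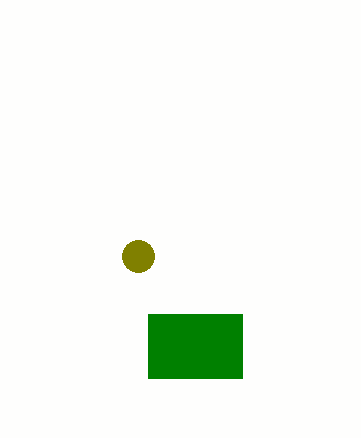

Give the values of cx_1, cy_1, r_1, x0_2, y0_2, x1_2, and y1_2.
cx_1 = 138; cy_1 = 256; r_1 = 16; x0_2 = 148; y0_2 = 314; x1_2 = 242; y1_2 = 378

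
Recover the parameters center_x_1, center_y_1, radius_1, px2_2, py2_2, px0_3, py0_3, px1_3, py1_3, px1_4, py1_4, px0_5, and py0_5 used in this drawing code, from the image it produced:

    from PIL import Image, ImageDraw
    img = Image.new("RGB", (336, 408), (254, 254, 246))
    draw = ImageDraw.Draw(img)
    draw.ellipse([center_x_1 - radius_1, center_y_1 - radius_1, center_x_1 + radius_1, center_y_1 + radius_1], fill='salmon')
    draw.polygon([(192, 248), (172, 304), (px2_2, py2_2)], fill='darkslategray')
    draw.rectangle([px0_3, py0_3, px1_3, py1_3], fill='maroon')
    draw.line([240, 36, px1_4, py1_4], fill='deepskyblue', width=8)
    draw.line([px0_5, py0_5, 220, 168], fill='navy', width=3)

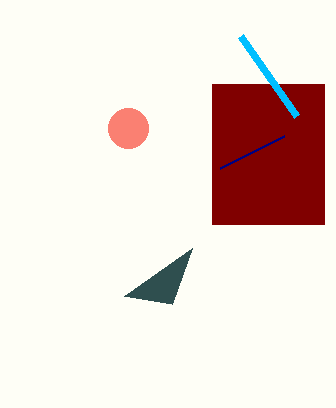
center_x_1 = 128
center_y_1 = 128
radius_1 = 20
px2_2 = 124
py2_2 = 296
px0_3 = 212
py0_3 = 84
px1_3 = 324
py1_3 = 224
px1_4 = 296
py1_4 = 116
px0_5 = 284
py0_5 = 136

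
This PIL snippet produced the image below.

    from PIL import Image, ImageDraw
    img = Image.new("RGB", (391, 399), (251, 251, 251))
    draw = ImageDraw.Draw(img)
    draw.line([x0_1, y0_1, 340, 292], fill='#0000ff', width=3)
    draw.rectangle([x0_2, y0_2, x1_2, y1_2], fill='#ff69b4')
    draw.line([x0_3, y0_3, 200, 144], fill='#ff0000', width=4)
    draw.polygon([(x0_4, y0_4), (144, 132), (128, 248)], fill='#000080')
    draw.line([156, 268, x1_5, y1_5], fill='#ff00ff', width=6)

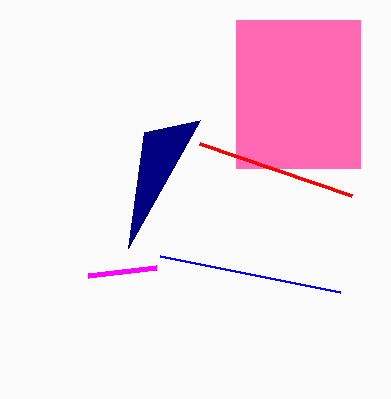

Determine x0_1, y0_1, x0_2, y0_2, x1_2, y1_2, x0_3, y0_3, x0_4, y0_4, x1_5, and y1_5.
x0_1 = 160, y0_1 = 256, x0_2 = 236, y0_2 = 20, x1_2 = 360, y1_2 = 168, x0_3 = 352, y0_3 = 196, x0_4 = 200, y0_4 = 120, x1_5 = 88, y1_5 = 276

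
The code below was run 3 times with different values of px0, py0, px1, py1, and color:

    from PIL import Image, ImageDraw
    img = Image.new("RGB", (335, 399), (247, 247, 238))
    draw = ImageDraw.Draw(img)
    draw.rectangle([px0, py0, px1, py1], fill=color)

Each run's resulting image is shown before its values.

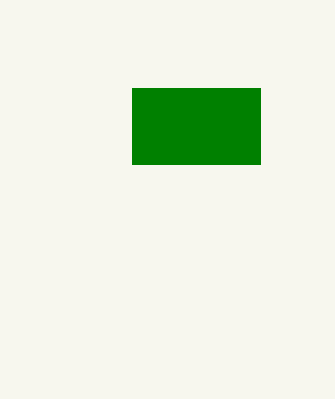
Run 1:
px0 = 132; py0 = 88; px1 = 260; py1 = 164; color = 'green'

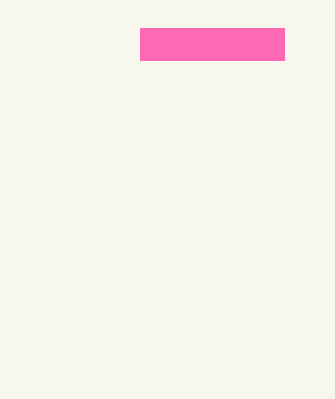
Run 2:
px0 = 140, py0 = 28, px1 = 284, py1 = 60, color = 'hotpink'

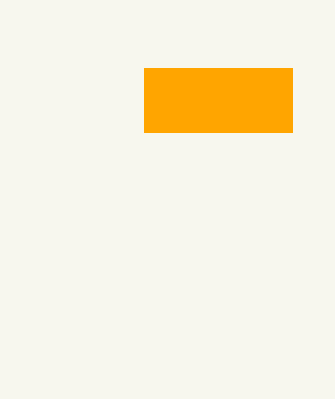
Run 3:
px0 = 144; py0 = 68; px1 = 292; py1 = 132; color = 'orange'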